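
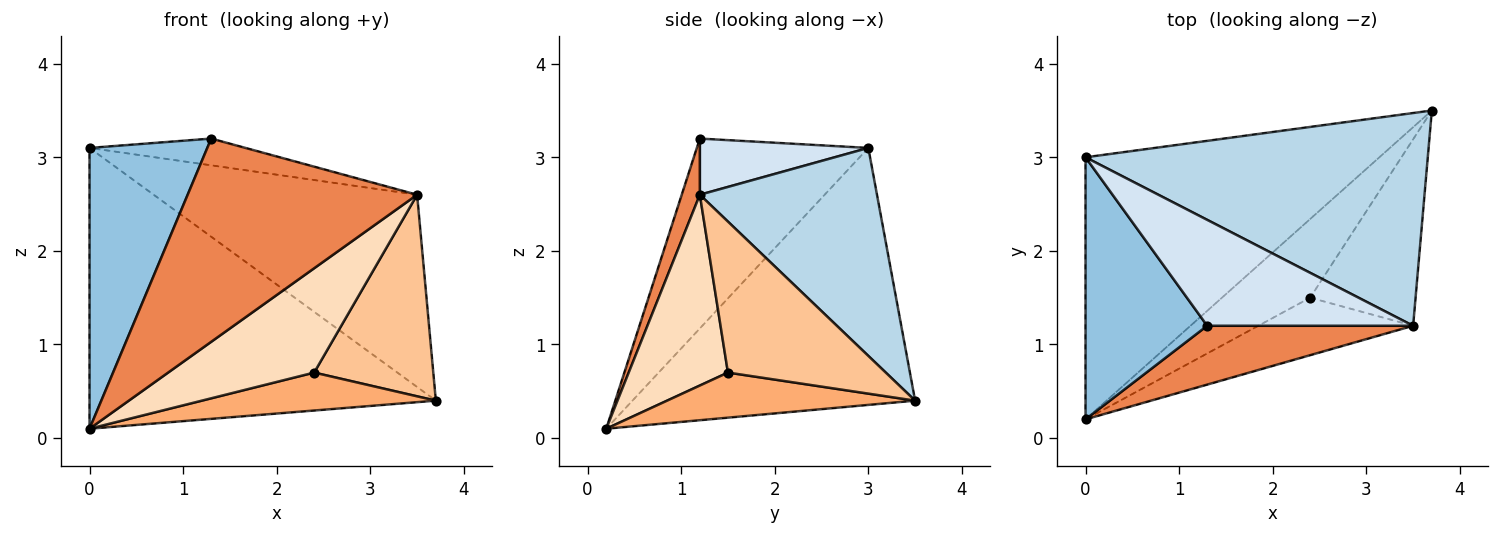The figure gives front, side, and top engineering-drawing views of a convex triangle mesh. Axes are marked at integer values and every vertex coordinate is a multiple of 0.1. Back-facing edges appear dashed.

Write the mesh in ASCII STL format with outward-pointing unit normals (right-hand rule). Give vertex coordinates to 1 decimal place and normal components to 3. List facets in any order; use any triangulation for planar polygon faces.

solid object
 facet normal -0.512 0.628 -0.586
  outer loop
   vertex 0.0 0.2 0.1
   vertex 0.0 3.0 3.1
   vertex 3.7 3.5 0.4
  endloop
 endfacet
 facet normal -0.729 -0.500 0.467
  outer loop
   vertex 1.3 1.2 3.2
   vertex 0.0 3.0 3.1
   vertex 0.0 0.2 0.1
  endloop
 endfacet
 facet normal 0.411 0.611 0.676
  outer loop
   vertex 3.5 1.2 2.6
   vertex 3.7 3.5 0.4
   vertex 0.0 3.0 3.1
  endloop
 endfacet
 facet normal 0.256 0.237 0.937
  outer loop
   vertex 3.5 1.2 2.6
   vertex 0.0 3.0 3.1
   vertex 1.3 1.2 3.2
  endloop
 endfacet
 facet normal 0.076 -0.958 0.277
  outer loop
   vertex 3.5 1.2 2.6
   vertex 1.3 1.2 3.2
   vertex 0.0 0.2 0.1
  endloop
 endfacet
 facet normal 0.418 -0.395 -0.818
  outer loop
   vertex 2.4 1.5 0.7
   vertex 0.0 0.2 0.1
   vertex 3.7 3.5 0.4
  endloop
 endfacet
 facet normal 0.697 -0.526 -0.487
  outer loop
   vertex 2.4 1.5 0.7
   vertex 3.7 3.5 0.4
   vertex 3.5 1.2 2.6
  endloop
 endfacet
 facet normal 0.511 -0.753 -0.415
  outer loop
   vertex 2.4 1.5 0.7
   vertex 3.5 1.2 2.6
   vertex 0.0 0.2 0.1
  endloop
 endfacet
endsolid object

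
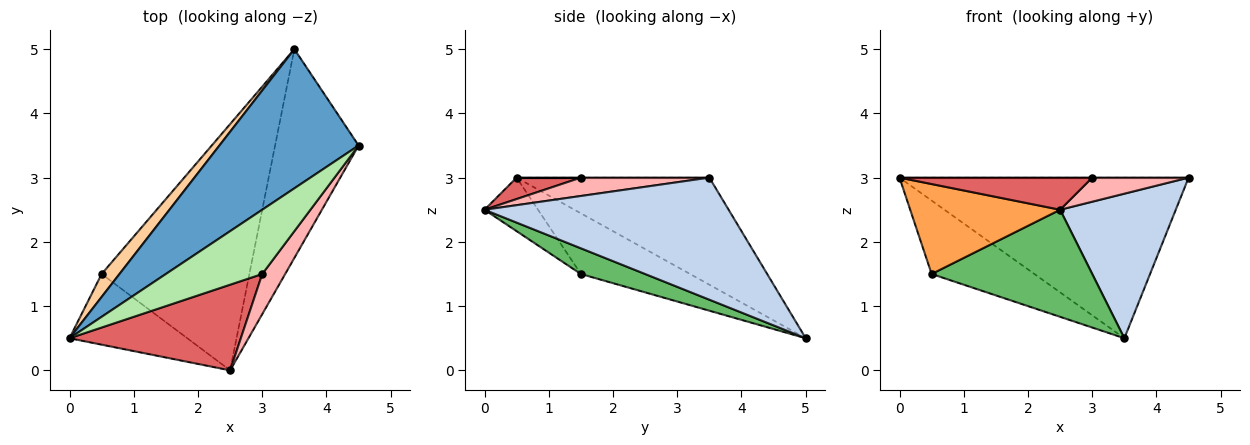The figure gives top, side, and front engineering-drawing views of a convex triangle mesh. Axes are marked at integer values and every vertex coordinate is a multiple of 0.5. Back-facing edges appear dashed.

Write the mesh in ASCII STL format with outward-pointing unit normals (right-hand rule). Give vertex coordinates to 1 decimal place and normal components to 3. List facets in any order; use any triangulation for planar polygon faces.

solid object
 facet normal -0.450 0.675 0.585
  outer loop
   vertex 3.5 5.0 0.5
   vertex 0.0 0.5 3.0
   vertex 4.5 3.5 3.0
  endloop
 endfacet
 facet normal 0.769 -0.364 -0.526
  outer loop
   vertex 3.5 5.0 0.5
   vertex 4.5 3.5 3.0
   vertex 2.5 0.0 2.5
  endloop
 endfacet
 facet normal -0.270 -0.757 -0.595
  outer loop
   vertex 0.5 1.5 1.5
   vertex 2.5 0.0 2.5
   vertex 0.0 0.5 3.0
  endloop
 endfacet
 facet normal -0.712 0.670 0.209
  outer loop
   vertex 0.5 1.5 1.5
   vertex 0.0 0.5 3.0
   vertex 3.5 5.0 0.5
  endloop
 endfacet
 facet normal 0.157 -0.394 -0.906
  outer loop
   vertex 0.5 1.5 1.5
   vertex 3.5 5.0 0.5
   vertex 2.5 0.0 2.5
  endloop
 endfacet
 facet normal 0.000 0.000 1.000
  outer loop
   vertex 3.0 1.5 3.0
   vertex 4.5 3.5 3.0
   vertex 0.0 0.5 3.0
  endloop
 endfacet
 facet normal 0.116 -0.349 0.930
  outer loop
   vertex 3.0 1.5 3.0
   vertex 0.0 0.5 3.0
   vertex 2.5 0.0 2.5
  endloop
 endfacet
 facet normal 0.566 -0.424 0.707
  outer loop
   vertex 3.0 1.5 3.0
   vertex 2.5 0.0 2.5
   vertex 4.5 3.5 3.0
  endloop
 endfacet
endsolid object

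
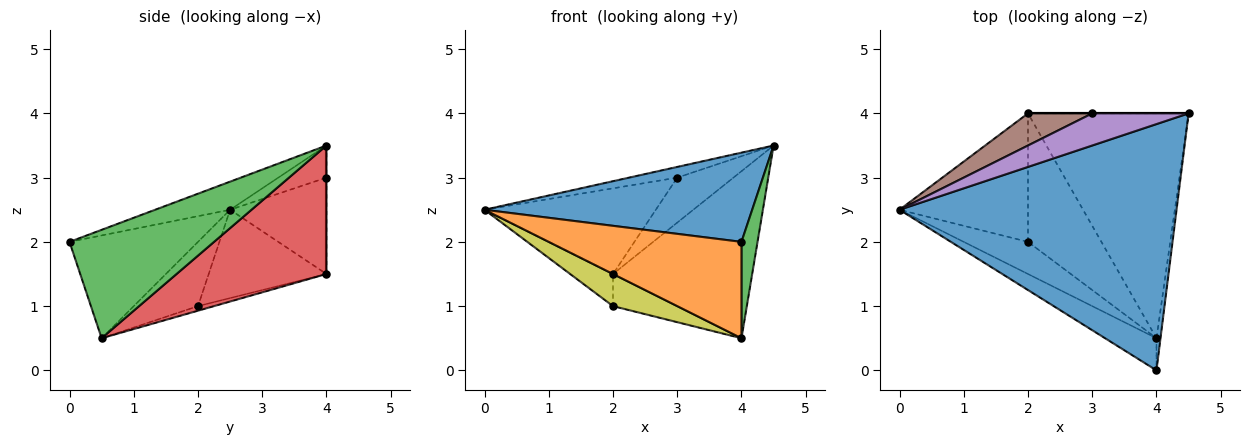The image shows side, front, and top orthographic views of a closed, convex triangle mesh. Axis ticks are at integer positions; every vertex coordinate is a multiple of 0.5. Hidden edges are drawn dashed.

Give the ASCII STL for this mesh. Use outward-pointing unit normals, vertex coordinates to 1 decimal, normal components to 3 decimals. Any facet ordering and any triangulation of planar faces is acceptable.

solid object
 facet normal -0.095 -0.339 0.936
  outer loop
   vertex 4.0 0.0 2.0
   vertex 4.5 4.0 3.5
   vertex 0.0 2.5 2.5
  endloop
 endfacet
 facet normal -0.535 -0.802 -0.267
  outer loop
   vertex 4.0 0.5 0.5
   vertex 4.0 0.0 2.0
   vertex 0.0 2.5 2.5
  endloop
 endfacet
 facet normal 0.993 -0.110 -0.037
  outer loop
   vertex 4.0 0.5 0.5
   vertex 4.5 4.0 3.5
   vertex 4.0 0.0 2.0
  endloop
 endfacet
 facet normal 0.540 0.502 -0.675
  outer loop
   vertex 4.0 0.5 0.5
   vertex 2.0 4.0 1.5
   vertex 4.5 4.0 3.5
  endloop
 endfacet
 facet normal -0.302 0.302 0.905
  outer loop
   vertex 3.0 4.0 3.0
   vertex 0.0 2.5 2.5
   vertex 4.5 4.0 3.5
  endloop
 endfacet
 facet normal -0.466 0.828 0.311
  outer loop
   vertex 3.0 4.0 3.0
   vertex 2.0 4.0 1.5
   vertex 0.0 2.5 2.5
  endloop
 endfacet
 facet normal 0.000 1.000 0.000
  outer loop
   vertex 3.0 4.0 3.0
   vertex 4.5 4.0 3.5
   vertex 2.0 4.0 1.5
  endloop
 endfacet
 facet normal -0.555 0.202 -0.807
  outer loop
   vertex 2.0 2.0 1.0
   vertex 0.0 2.5 2.5
   vertex 2.0 4.0 1.5
  endloop
 endfacet
 facet normal -0.577 -0.577 -0.577
  outer loop
   vertex 2.0 2.0 1.0
   vertex 4.0 0.5 0.5
   vertex 0.0 2.5 2.5
  endloop
 endfacet
 facet normal -0.061 0.242 -0.968
  outer loop
   vertex 2.0 2.0 1.0
   vertex 2.0 4.0 1.5
   vertex 4.0 0.5 0.5
  endloop
 endfacet
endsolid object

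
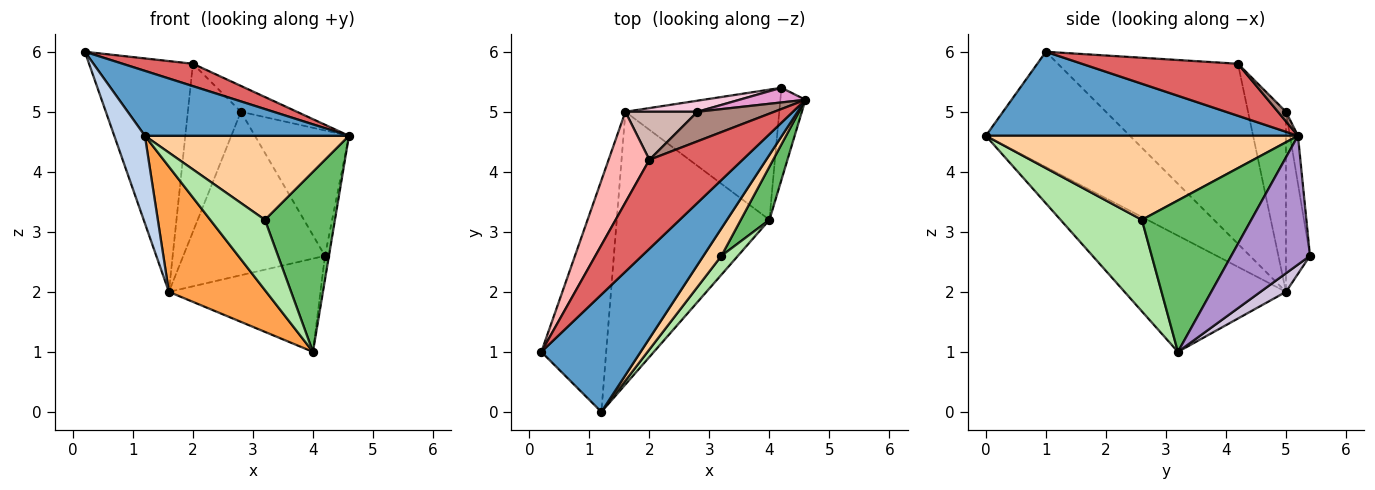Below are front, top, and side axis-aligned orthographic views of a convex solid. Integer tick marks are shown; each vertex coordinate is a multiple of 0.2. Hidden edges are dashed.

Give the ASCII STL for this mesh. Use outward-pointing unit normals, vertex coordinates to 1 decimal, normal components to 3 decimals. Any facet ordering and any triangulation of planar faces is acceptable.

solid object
 facet normal 0.595 -0.389 0.703
  outer loop
   vertex 1.2 0.0 4.6
   vertex 4.6 5.2 4.6
   vertex 0.2 1.0 6.0
  endloop
 endfacet
 facet normal -0.857 -0.182 -0.482
  outer loop
   vertex 1.6 5.0 2.0
   vertex 1.2 0.0 4.6
   vertex 0.2 1.0 6.0
  endloop
 endfacet
 facet normal -0.569 -0.343 -0.747
  outer loop
   vertex 1.6 5.0 2.0
   vertex 4.0 3.2 1.0
   vertex 1.2 0.0 4.6
  endloop
 endfacet
 facet normal 0.824 -0.539 0.177
  outer loop
   vertex 3.2 2.6 3.2
   vertex 4.6 5.2 4.6
   vertex 1.2 0.0 4.6
  endloop
 endfacet
 facet normal 0.832 -0.532 0.157
  outer loop
   vertex 3.2 2.6 3.2
   vertex 4.0 3.2 1.0
   vertex 4.6 5.2 4.6
  endloop
 endfacet
 facet normal 0.821 -0.552 0.148
  outer loop
   vertex 3.2 2.6 3.2
   vertex 1.2 0.0 4.6
   vertex 4.0 3.2 1.0
  endloop
 endfacet
 facet normal 0.476 -0.215 0.853
  outer loop
   vertex 2.0 4.2 5.8
   vertex 0.2 1.0 6.0
   vertex 4.6 5.2 4.6
  endloop
 endfacet
 facet normal -0.850 0.490 0.193
  outer loop
   vertex 2.0 4.2 5.8
   vertex 1.6 5.0 2.0
   vertex 0.2 1.0 6.0
  endloop
 endfacet
 facet normal 0.980 0.050 -0.191
  outer loop
   vertex 4.2 5.4 2.6
   vertex 4.6 5.2 4.6
   vertex 4.0 3.2 1.0
  endloop
 endfacet
 facet normal 0.098 0.580 -0.809
  outer loop
   vertex 4.2 5.4 2.6
   vertex 4.0 3.2 1.0
   vertex 1.6 5.0 2.0
  endloop
 endfacet
 facet normal 0.094 0.656 0.749
  outer loop
   vertex 2.8 5.0 5.0
   vertex 2.0 4.2 5.8
   vertex 4.6 5.2 4.6
  endloop
 endfacet
 facet normal -0.566 0.793 0.226
  outer loop
   vertex 2.8 5.0 5.0
   vertex 1.6 5.0 2.0
   vertex 2.0 4.2 5.8
  endloop
 endfacet
 facet normal -0.084 0.990 0.116
  outer loop
   vertex 2.8 5.0 5.0
   vertex 4.6 5.2 4.6
   vertex 4.2 5.4 2.6
  endloop
 endfacet
 facet normal -0.167 0.984 0.067
  outer loop
   vertex 2.8 5.0 5.0
   vertex 4.2 5.4 2.6
   vertex 1.6 5.0 2.0
  endloop
 endfacet
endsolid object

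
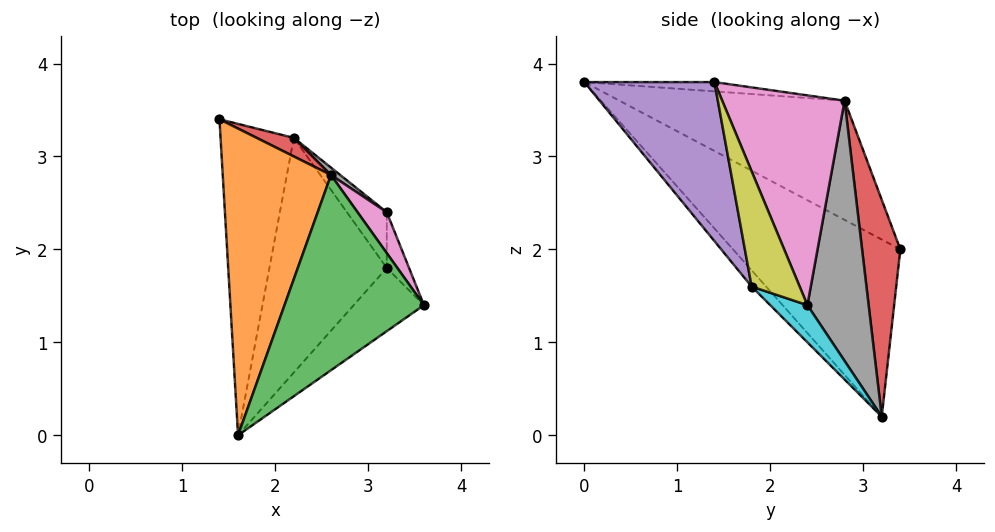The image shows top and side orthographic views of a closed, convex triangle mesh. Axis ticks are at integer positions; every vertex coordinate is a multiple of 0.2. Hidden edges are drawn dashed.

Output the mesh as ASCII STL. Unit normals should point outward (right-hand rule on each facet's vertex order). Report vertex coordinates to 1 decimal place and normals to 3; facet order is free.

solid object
 facet normal -0.895 -0.249 -0.370
  outer loop
   vertex 2.2 3.2 0.2
   vertex 1.6 0.0 3.8
   vertex 1.4 3.4 2.0
  endloop
 endfacet
 facet normal -0.707 0.298 0.642
  outer loop
   vertex 2.6 2.8 3.6
   vertex 1.4 3.4 2.0
   vertex 1.6 0.0 3.8
  endloop
 endfacet
 facet normal -0.066 0.095 0.993
  outer loop
   vertex 2.6 2.8 3.6
   vertex 1.6 0.0 3.8
   vertex 3.6 1.4 3.8
  endloop
 endfacet
 facet normal 0.376 0.924 0.064
  outer loop
   vertex 2.6 2.8 3.6
   vertex 2.2 3.2 0.2
   vertex 1.4 3.4 2.0
  endloop
 endfacet
 facet normal 0.556 -0.794 -0.245
  outer loop
   vertex 3.2 1.8 1.6
   vertex 3.6 1.4 3.8
   vertex 1.6 0.0 3.8
  endloop
 endfacet
 facet normal -0.093 -0.736 -0.670
  outer loop
   vertex 3.2 1.8 1.6
   vertex 1.6 0.0 3.8
   vertex 2.2 3.2 0.2
  endloop
 endfacet
 facet normal 0.801 0.588 0.112
  outer loop
   vertex 3.2 2.4 1.4
   vertex 2.6 2.8 3.6
   vertex 3.6 1.4 3.8
  endloop
 endfacet
 facet normal 0.609 0.793 0.022
  outer loop
   vertex 3.2 2.4 1.4
   vertex 2.2 3.2 0.2
   vertex 2.6 2.8 3.6
  endloop
 endfacet
 facet normal 0.980 -0.063 -0.190
  outer loop
   vertex 3.2 2.4 1.4
   vertex 3.6 1.4 3.8
   vertex 3.2 1.8 1.6
  endloop
 endfacet
 facet normal 0.663 -0.237 -0.710
  outer loop
   vertex 3.2 2.4 1.4
   vertex 3.2 1.8 1.6
   vertex 2.2 3.2 0.2
  endloop
 endfacet
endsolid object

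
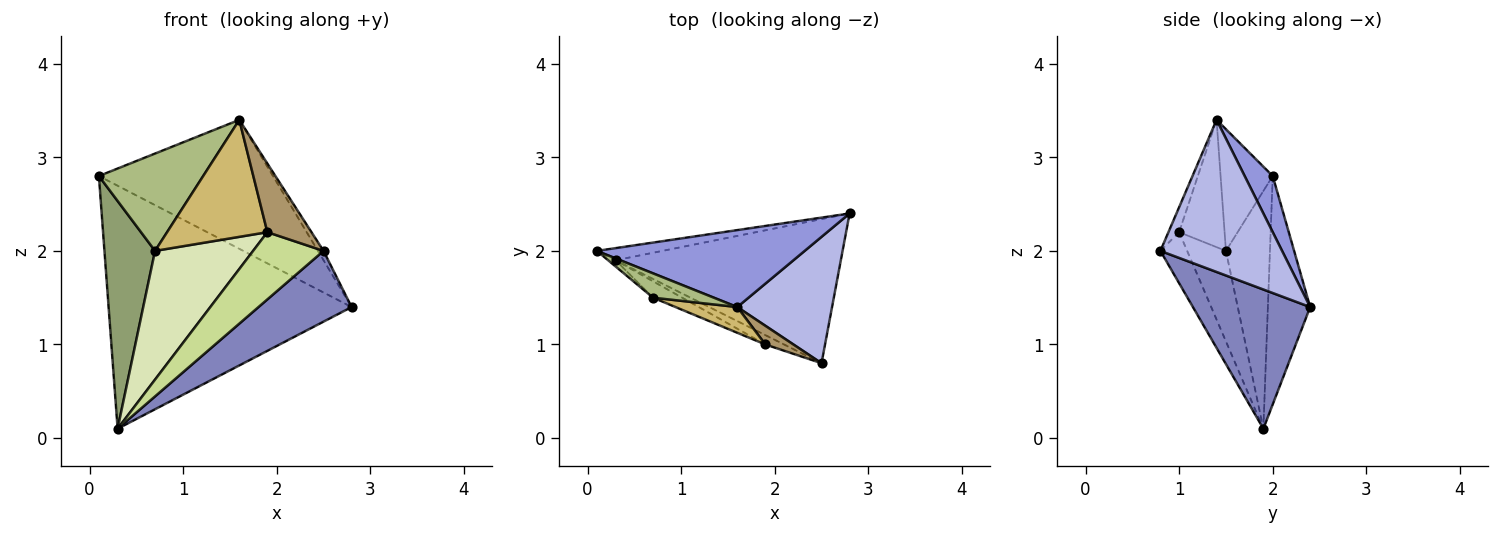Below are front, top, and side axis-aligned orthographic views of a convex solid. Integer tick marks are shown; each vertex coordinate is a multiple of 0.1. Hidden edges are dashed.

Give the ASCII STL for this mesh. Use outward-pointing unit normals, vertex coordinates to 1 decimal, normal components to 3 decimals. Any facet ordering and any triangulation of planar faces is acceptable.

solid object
 facet normal -0.171 0.984 -0.049
  outer loop
   vertex 0.3 1.9 0.1
   vertex 0.1 2.0 2.8
   vertex 2.8 2.4 1.4
  endloop
 endfacet
 facet normal 0.485 -0.385 -0.785
  outer loop
   vertex 0.3 1.9 0.1
   vertex 2.8 2.4 1.4
   vertex 2.5 0.8 2.0
  endloop
 endfacet
 facet normal 0.137 0.851 0.508
  outer loop
   vertex 1.6 1.4 3.4
   vertex 2.8 2.4 1.4
   vertex 0.1 2.0 2.8
  endloop
 endfacet
 facet normal 0.848 0.039 0.528
  outer loop
   vertex 1.6 1.4 3.4
   vertex 2.5 0.8 2.0
   vertex 2.8 2.4 1.4
  endloop
 endfacet
 facet normal -0.656 -0.754 -0.021
  outer loop
   vertex 0.7 1.5 2.0
   vertex 0.1 2.0 2.8
   vertex 0.3 1.9 0.1
  endloop
 endfacet
 facet normal -0.436 -0.873 0.218
  outer loop
   vertex 0.7 1.5 2.0
   vertex 1.6 1.4 3.4
   vertex 0.1 2.0 2.8
  endloop
 endfacet
 facet normal -0.352 -0.927 -0.129
  outer loop
   vertex 1.9 1.0 2.2
   vertex 0.3 1.9 0.1
   vertex 2.5 0.8 2.0
  endloop
 endfacet
 facet normal -0.365 -0.923 -0.118
  outer loop
   vertex 1.9 1.0 2.2
   vertex 0.7 1.5 2.0
   vertex 0.3 1.9 0.1
  endloop
 endfacet
 facet normal -0.228 -0.939 0.256
  outer loop
   vertex 1.9 1.0 2.2
   vertex 2.5 0.8 2.0
   vertex 1.6 1.4 3.4
  endloop
 endfacet
 facet normal -0.405 -0.893 0.196
  outer loop
   vertex 1.9 1.0 2.2
   vertex 1.6 1.4 3.4
   vertex 0.7 1.5 2.0
  endloop
 endfacet
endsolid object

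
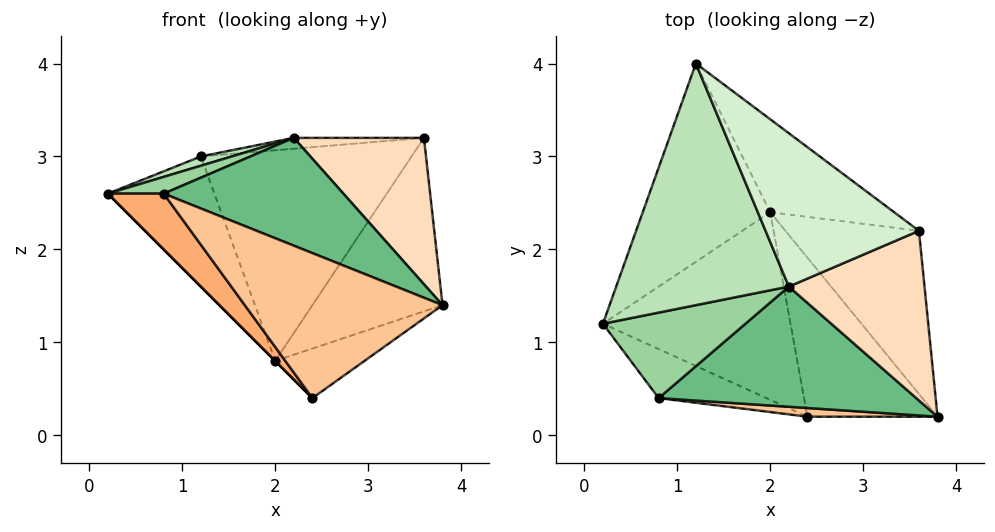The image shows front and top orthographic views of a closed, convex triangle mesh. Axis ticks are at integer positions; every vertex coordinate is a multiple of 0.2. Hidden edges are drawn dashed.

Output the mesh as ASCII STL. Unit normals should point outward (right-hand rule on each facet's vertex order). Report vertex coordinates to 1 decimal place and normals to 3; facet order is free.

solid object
 facet normal -0.769 0.351 -0.535
  outer loop
   vertex 2.0 2.4 0.8
   vertex 0.2 1.2 2.6
   vertex 1.2 4.0 3.0
  endloop
 endfacet
 facet normal -0.707 0.000 -0.707
  outer loop
   vertex 2.0 2.4 0.8
   vertex 2.4 0.2 0.4
   vertex 0.2 1.2 2.6
  endloop
 endfacet
 facet normal 0.563 0.246 -0.789
  outer loop
   vertex 2.0 2.4 0.8
   vertex 3.8 0.2 1.4
   vertex 2.4 0.2 0.4
  endloop
 endfacet
 facet normal 0.746 0.485 -0.457
  outer loop
   vertex 2.0 2.4 0.8
   vertex 3.6 2.2 3.2
   vertex 3.8 0.2 1.4
  endloop
 endfacet
 facet normal 0.584 0.743 -0.328
  outer loop
   vertex 2.0 2.4 0.8
   vertex 1.2 4.0 3.0
   vertex 3.6 2.2 3.2
  endloop
 endfacet
 facet normal -0.708 -0.531 -0.466
  outer loop
   vertex 0.8 0.4 2.6
   vertex 0.2 1.2 2.6
   vertex 2.4 0.2 0.4
  endloop
 endfacet
 facet normal -0.043 -0.997 0.060
  outer loop
   vertex 0.8 0.4 2.6
   vertex 2.4 0.2 0.4
   vertex 3.8 0.2 1.4
  endloop
 endfacet
 facet normal 0.270 -0.629 0.729
  outer loop
   vertex 2.2 1.6 3.2
   vertex 3.8 0.2 1.4
   vertex 3.6 2.2 3.2
  endloop
 endfacet
 facet normal 0.246 -0.647 0.722
  outer loop
   vertex 2.2 1.6 3.2
   vertex 0.8 0.4 2.6
   vertex 3.8 0.2 1.4
  endloop
 endfacet
 facet normal -0.248 -0.186 0.951
  outer loop
   vertex 2.2 1.6 3.2
   vertex 0.2 1.2 2.6
   vertex 0.8 0.4 2.6
  endloop
 endfacet
 facet normal -0.280 -0.037 0.959
  outer loop
   vertex 2.2 1.6 3.2
   vertex 1.2 4.0 3.0
   vertex 0.2 1.2 2.6
  endloop
 endfacet
 facet normal -0.030 0.070 0.997
  outer loop
   vertex 2.2 1.6 3.2
   vertex 3.6 2.2 3.2
   vertex 1.2 4.0 3.0
  endloop
 endfacet
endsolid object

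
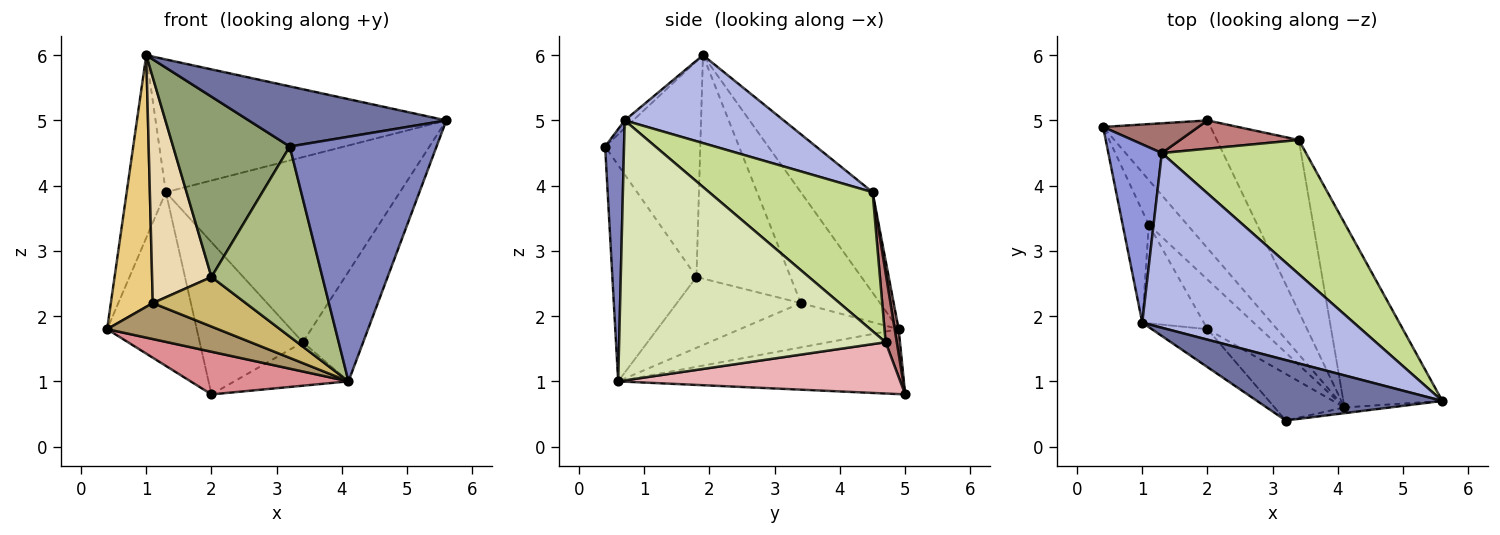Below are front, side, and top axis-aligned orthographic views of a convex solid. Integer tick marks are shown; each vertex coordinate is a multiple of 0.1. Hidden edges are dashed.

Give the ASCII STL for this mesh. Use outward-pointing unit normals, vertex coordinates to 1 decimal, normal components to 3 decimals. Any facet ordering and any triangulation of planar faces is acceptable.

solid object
 facet normal -0.030 -0.705 0.708
  outer loop
   vertex 3.2 0.4 4.6
   vertex 5.6 0.7 5.0
   vertex 1.0 1.9 6.0
  endloop
 endfacet
 facet normal 0.128 -0.992 -0.023
  outer loop
   vertex 4.1 0.6 1.0
   vertex 5.6 0.7 5.0
   vertex 3.2 0.4 4.6
  endloop
 endfacet
 facet normal -0.795 0.434 0.423
  outer loop
   vertex 1.3 4.5 3.9
   vertex 0.4 4.9 1.8
   vertex 1.0 1.9 6.0
  endloop
 endfacet
 facet normal 0.314 0.574 0.756
  outer loop
   vertex 1.3 4.5 3.9
   vertex 1.0 1.9 6.0
   vertex 5.6 0.7 5.0
  endloop
 endfacet
 facet normal -0.624 -0.765 -0.161
  outer loop
   vertex 2.0 1.8 2.6
   vertex 3.2 0.4 4.6
   vertex 1.0 1.9 6.0
  endloop
 endfacet
 facet normal -0.593 -0.782 -0.192
  outer loop
   vertex 2.0 1.8 2.6
   vertex 4.1 0.6 1.0
   vertex 3.2 0.4 4.6
  endloop
 endfacet
 facet normal 0.492 0.705 0.511
  outer loop
   vertex 3.4 4.7 1.6
   vertex 1.3 4.5 3.9
   vertex 5.6 0.7 5.0
  endloop
 endfacet
 facet normal 0.914 0.207 -0.348
  outer loop
   vertex 3.4 4.7 1.6
   vertex 5.6 0.7 5.0
   vertex 4.1 0.6 1.0
  endloop
 endfacet
 facet normal -0.667 -0.466 -0.581
  outer loop
   vertex 1.1 3.4 2.2
   vertex 0.4 4.9 1.8
   vertex 4.1 0.6 1.0
  endloop
 endfacet
 facet normal -0.686 -0.514 -0.514
  outer loop
   vertex 1.1 3.4 2.2
   vertex 4.1 0.6 1.0
   vertex 2.0 1.8 2.6
  endloop
 endfacet
 facet normal -0.865 -0.458 -0.204
  outer loop
   vertex 1.1 3.4 2.2
   vertex 1.0 1.9 6.0
   vertex 0.4 4.9 1.8
  endloop
 endfacet
 facet normal -0.824 -0.520 -0.227
  outer loop
   vertex 1.1 3.4 2.2
   vertex 2.0 1.8 2.6
   vertex 1.0 1.9 6.0
  endloop
 endfacet
 facet normal 0.044 0.985 0.169
  outer loop
   vertex 2.0 5.0 0.8
   vertex 0.4 4.9 1.8
   vertex 1.3 4.5 3.9
  endloop
 endfacet
 facet normal 0.106 0.978 0.182
  outer loop
   vertex 2.0 5.0 0.8
   vertex 1.3 4.5 3.9
   vertex 3.4 4.7 1.6
  endloop
 endfacet
 facet normal -0.497 -0.275 -0.823
  outer loop
   vertex 2.0 5.0 0.8
   vertex 4.1 0.6 1.0
   vertex 0.4 4.9 1.8
  endloop
 endfacet
 facet normal 0.519 0.210 -0.829
  outer loop
   vertex 2.0 5.0 0.8
   vertex 3.4 4.7 1.6
   vertex 4.1 0.6 1.0
  endloop
 endfacet
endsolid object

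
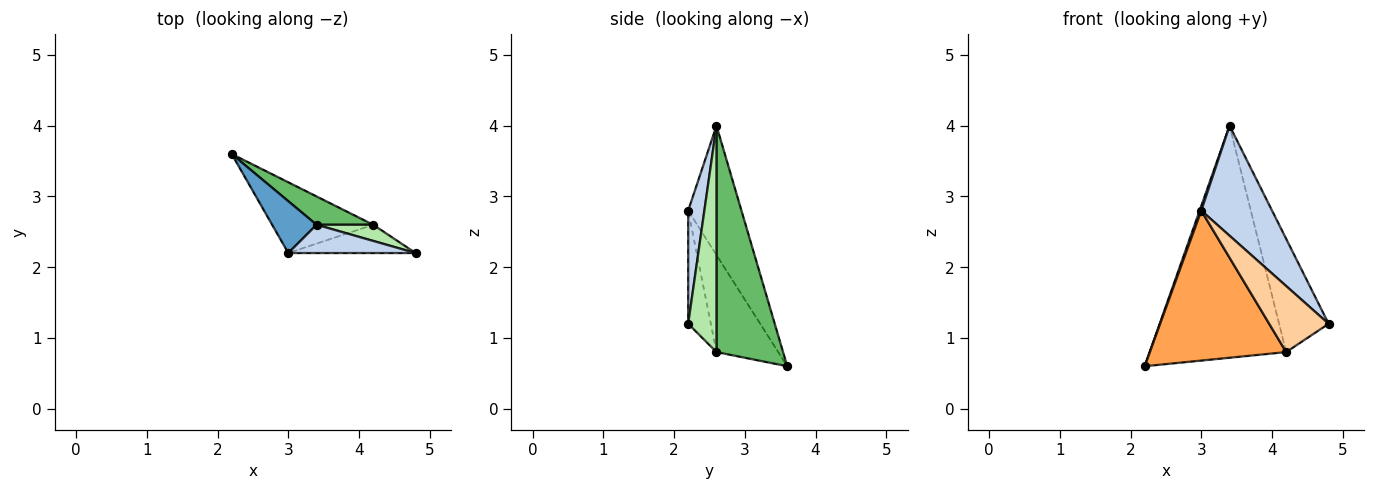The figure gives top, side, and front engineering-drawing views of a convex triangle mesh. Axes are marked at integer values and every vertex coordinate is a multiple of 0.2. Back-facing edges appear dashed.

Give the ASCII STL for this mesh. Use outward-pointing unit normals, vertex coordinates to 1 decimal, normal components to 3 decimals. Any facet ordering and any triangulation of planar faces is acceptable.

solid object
 facet normal -0.945 -0.030 0.325
  outer loop
   vertex 3.4 2.6 4.0
   vertex 2.2 3.6 0.6
   vertex 3.0 2.2 2.8
  endloop
 endfacet
 facet normal 0.216 -0.946 0.243
  outer loop
   vertex 3.4 2.6 4.0
   vertex 3.0 2.2 2.8
   vertex 4.8 2.2 1.2
  endloop
 endfacet
 facet normal -0.379 -0.837 -0.395
  outer loop
   vertex 4.2 2.6 0.8
   vertex 3.0 2.2 2.8
   vertex 2.2 3.6 0.6
  endloop
 endfacet
 facet normal -0.330 -0.868 -0.372
  outer loop
   vertex 4.2 2.6 0.8
   vertex 4.8 2.2 1.2
   vertex 3.0 2.2 2.8
  endloop
 endfacet
 facet normal 0.436 0.893 0.109
  outer loop
   vertex 4.2 2.6 0.8
   vertex 2.2 3.6 0.6
   vertex 3.4 2.6 4.0
  endloop
 endfacet
 facet normal 0.492 0.862 0.123
  outer loop
   vertex 4.2 2.6 0.8
   vertex 3.4 2.6 4.0
   vertex 4.8 2.2 1.2
  endloop
 endfacet
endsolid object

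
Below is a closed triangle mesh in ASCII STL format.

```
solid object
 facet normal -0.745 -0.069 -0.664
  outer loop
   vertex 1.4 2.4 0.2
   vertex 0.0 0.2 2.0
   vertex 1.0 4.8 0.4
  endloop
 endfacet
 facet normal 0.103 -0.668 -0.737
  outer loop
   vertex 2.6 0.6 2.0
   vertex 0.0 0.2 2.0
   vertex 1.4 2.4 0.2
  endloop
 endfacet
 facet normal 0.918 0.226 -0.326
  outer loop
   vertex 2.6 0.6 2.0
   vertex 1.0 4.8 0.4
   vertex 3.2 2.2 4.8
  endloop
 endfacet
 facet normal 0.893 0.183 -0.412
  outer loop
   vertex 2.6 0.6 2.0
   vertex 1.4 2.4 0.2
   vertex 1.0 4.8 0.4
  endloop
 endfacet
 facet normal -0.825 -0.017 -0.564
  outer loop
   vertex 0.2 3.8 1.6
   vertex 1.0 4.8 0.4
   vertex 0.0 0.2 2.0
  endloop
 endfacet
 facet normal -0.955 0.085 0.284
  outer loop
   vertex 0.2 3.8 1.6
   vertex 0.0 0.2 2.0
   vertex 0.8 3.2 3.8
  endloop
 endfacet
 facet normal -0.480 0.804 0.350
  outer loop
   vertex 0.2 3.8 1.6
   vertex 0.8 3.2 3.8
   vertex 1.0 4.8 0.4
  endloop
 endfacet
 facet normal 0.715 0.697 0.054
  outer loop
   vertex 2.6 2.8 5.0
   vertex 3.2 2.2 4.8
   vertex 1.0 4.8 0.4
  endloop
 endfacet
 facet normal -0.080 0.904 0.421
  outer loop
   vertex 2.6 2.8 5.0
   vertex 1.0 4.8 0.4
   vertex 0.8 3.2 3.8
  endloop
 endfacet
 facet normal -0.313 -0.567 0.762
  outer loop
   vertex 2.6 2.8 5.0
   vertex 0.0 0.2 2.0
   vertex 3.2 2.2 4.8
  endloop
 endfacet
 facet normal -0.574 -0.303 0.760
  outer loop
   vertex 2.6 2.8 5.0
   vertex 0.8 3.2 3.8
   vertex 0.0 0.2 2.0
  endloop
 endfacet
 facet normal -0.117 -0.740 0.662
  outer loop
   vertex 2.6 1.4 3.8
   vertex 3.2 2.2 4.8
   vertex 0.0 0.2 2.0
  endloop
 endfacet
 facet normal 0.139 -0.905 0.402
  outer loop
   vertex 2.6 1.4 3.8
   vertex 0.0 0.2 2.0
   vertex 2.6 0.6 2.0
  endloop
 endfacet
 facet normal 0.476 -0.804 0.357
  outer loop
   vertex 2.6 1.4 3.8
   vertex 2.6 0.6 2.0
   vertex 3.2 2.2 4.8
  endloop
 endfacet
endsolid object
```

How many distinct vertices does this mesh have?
9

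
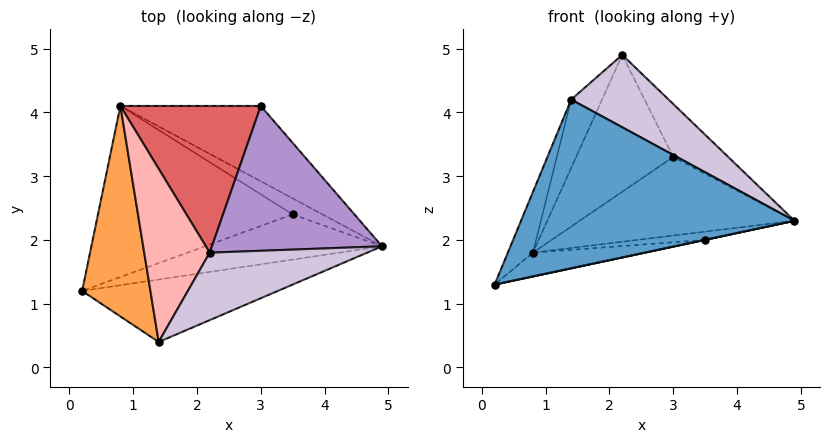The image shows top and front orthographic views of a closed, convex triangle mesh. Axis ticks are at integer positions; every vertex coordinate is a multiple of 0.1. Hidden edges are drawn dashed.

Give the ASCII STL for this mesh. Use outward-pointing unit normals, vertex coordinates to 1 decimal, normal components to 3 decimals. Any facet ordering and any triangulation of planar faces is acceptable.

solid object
 facet normal 0.209 -0.917 -0.339
  outer loop
   vertex 1.4 0.4 4.2
   vertex 0.2 1.2 1.3
   vertex 4.9 1.9 2.3
  endloop
 endfacet
 facet normal 0.427 0.653 -0.626
  outer loop
   vertex 0.8 4.1 1.8
   vertex 3.0 4.1 3.3
   vertex 4.9 1.9 2.3
  endloop
 endfacet
 facet normal -0.906 0.117 0.407
  outer loop
   vertex 0.8 4.1 1.8
   vertex 0.2 1.2 1.3
   vertex 1.4 0.4 4.2
  endloop
 endfacet
 facet normal 0.209 -0.003 -0.978
  outer loop
   vertex 3.5 2.4 2.0
   vertex 4.9 1.9 2.3
   vertex 0.2 1.2 1.3
  endloop
 endfacet
 facet normal 0.158 0.136 -0.978
  outer loop
   vertex 3.5 2.4 2.0
   vertex 0.2 1.2 1.3
   vertex 0.8 4.1 1.8
  endloop
 endfacet
 facet normal 0.334 0.431 -0.838
  outer loop
   vertex 3.5 2.4 2.0
   vertex 0.8 4.1 1.8
   vertex 4.9 1.9 2.3
  endloop
 endfacet
 facet normal -0.446 0.610 0.654
  outer loop
   vertex 2.2 1.8 4.9
   vertex 3.0 4.1 3.3
   vertex 0.8 4.1 1.8
  endloop
 endfacet
 facet normal -0.824 0.208 0.526
  outer loop
   vertex 2.2 1.8 4.9
   vertex 0.8 4.1 1.8
   vertex 1.4 0.4 4.2
  endloop
 endfacet
 facet normal 0.666 0.256 0.701
  outer loop
   vertex 2.2 1.8 4.9
   vertex 4.9 1.9 2.3
   vertex 3.0 4.1 3.3
  endloop
 endfacet
 facet normal 0.564 -0.604 0.563
  outer loop
   vertex 2.2 1.8 4.9
   vertex 1.4 0.4 4.2
   vertex 4.9 1.9 2.3
  endloop
 endfacet
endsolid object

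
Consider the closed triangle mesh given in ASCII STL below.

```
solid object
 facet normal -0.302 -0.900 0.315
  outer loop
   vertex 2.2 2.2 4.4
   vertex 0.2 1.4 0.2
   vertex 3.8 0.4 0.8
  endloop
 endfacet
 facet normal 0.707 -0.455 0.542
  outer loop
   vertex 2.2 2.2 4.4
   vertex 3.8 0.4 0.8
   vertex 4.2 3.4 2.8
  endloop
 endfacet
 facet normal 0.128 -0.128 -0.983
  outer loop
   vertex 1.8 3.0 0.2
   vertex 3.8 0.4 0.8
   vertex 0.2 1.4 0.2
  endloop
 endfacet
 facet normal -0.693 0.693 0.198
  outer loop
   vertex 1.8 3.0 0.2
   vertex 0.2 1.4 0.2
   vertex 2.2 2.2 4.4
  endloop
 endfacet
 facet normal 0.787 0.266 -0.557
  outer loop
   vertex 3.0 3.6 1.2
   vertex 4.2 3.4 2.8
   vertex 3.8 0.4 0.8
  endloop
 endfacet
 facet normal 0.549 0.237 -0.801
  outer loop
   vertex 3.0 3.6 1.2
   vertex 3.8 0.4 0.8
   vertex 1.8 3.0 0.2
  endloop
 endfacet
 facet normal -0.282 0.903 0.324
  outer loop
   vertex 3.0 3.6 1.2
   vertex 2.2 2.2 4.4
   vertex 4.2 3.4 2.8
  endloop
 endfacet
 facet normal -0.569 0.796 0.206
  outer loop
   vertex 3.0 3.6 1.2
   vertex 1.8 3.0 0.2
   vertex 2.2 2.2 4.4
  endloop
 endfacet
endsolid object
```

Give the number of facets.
8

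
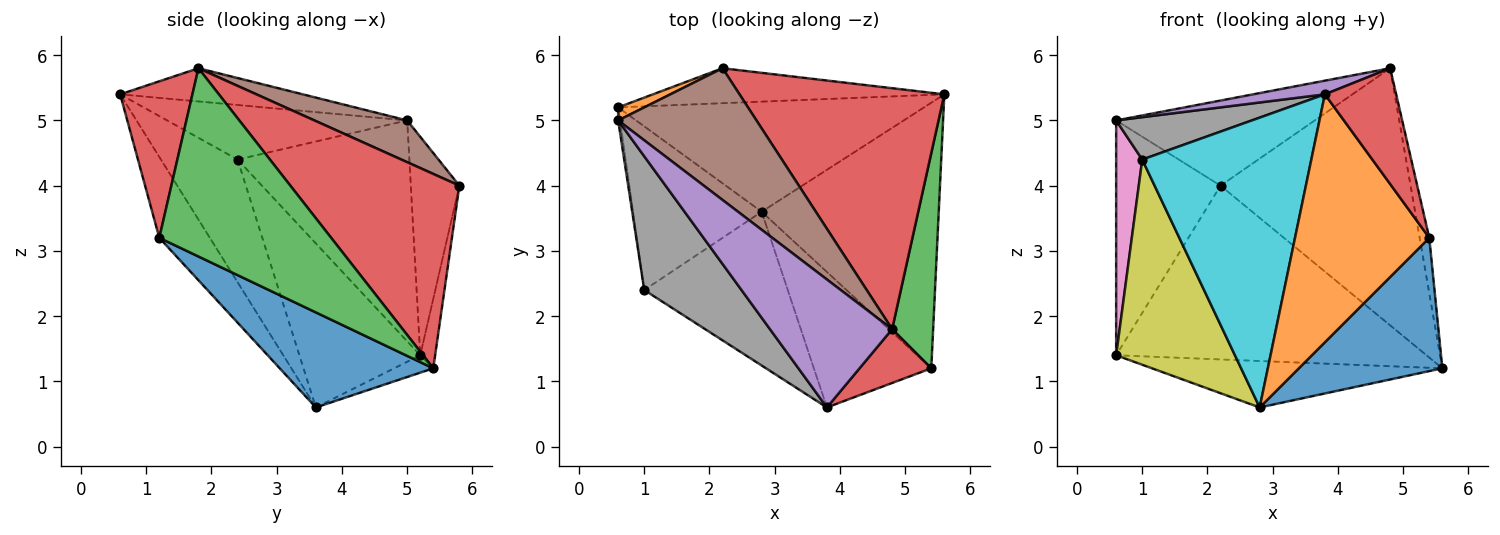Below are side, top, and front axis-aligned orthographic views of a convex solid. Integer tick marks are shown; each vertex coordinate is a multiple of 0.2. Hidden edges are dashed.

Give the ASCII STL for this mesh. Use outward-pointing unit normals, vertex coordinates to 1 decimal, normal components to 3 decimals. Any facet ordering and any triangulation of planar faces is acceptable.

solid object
 facet normal -0.047 0.979 -0.197
  outer loop
   vertex 2.2 5.8 4.0
   vertex 5.6 5.4 1.2
   vertex 0.6 5.2 1.4
  endloop
 endfacet
 facet normal -0.421 0.906 0.050
  outer loop
   vertex 0.6 5.0 5.0
   vertex 2.2 5.8 4.0
   vertex 0.6 5.2 1.4
  endloop
 endfacet
 facet normal -0.052 0.388 -0.920
  outer loop
   vertex 2.8 3.6 0.6
   vertex 0.6 5.2 1.4
   vertex 5.6 5.4 1.2
  endloop
 endfacet
 facet normal 0.544 0.612 0.574
  outer loop
   vertex 4.8 1.8 5.8
   vertex 5.6 5.4 1.2
   vertex 2.2 5.8 4.0
  endloop
 endfacet
 facet normal -0.261 -0.103 0.960
  outer loop
   vertex 4.8 1.8 5.8
   vertex 0.6 5.0 5.0
   vertex 3.8 0.6 5.4
  endloop
 endfacet
 facet normal 0.246 0.526 0.814
  outer loop
   vertex 4.8 1.8 5.8
   vertex 2.2 5.8 4.0
   vertex 0.6 5.0 5.0
  endloop
 endfacet
 facet normal -0.989 -0.150 -0.008
  outer loop
   vertex 1.0 2.4 4.4
   vertex 0.6 5.0 5.0
   vertex 0.6 5.2 1.4
  endloop
 endfacet
 facet normal -0.472 -0.267 0.841
  outer loop
   vertex 1.0 2.4 4.4
   vertex 3.8 0.6 5.4
   vertex 0.6 5.0 5.0
  endloop
 endfacet
 facet normal -0.622 -0.612 -0.488
  outer loop
   vertex 1.0 2.4 4.4
   vertex 0.6 5.2 1.4
   vertex 2.8 3.6 0.6
  endloop
 endfacet
 facet normal -0.372 -0.820 -0.435
  outer loop
   vertex 1.0 2.4 4.4
   vertex 2.8 3.6 0.6
   vertex 3.8 0.6 5.4
  endloop
 endfacet
 facet normal 0.433 -0.404 -0.806
  outer loop
   vertex 5.4 1.2 3.2
   vertex 2.8 3.6 0.6
   vertex 5.6 5.4 1.2
  endloop
 endfacet
 facet normal -0.314 -0.833 -0.455
  outer loop
   vertex 5.4 1.2 3.2
   vertex 3.8 0.6 5.4
   vertex 2.8 3.6 0.6
  endloop
 endfacet
 facet normal 0.976 0.055 0.213
  outer loop
   vertex 5.4 1.2 3.2
   vertex 5.6 5.4 1.2
   vertex 4.8 1.8 5.8
  endloop
 endfacet
 facet normal 0.677 -0.667 0.310
  outer loop
   vertex 5.4 1.2 3.2
   vertex 4.8 1.8 5.8
   vertex 3.8 0.6 5.4
  endloop
 endfacet
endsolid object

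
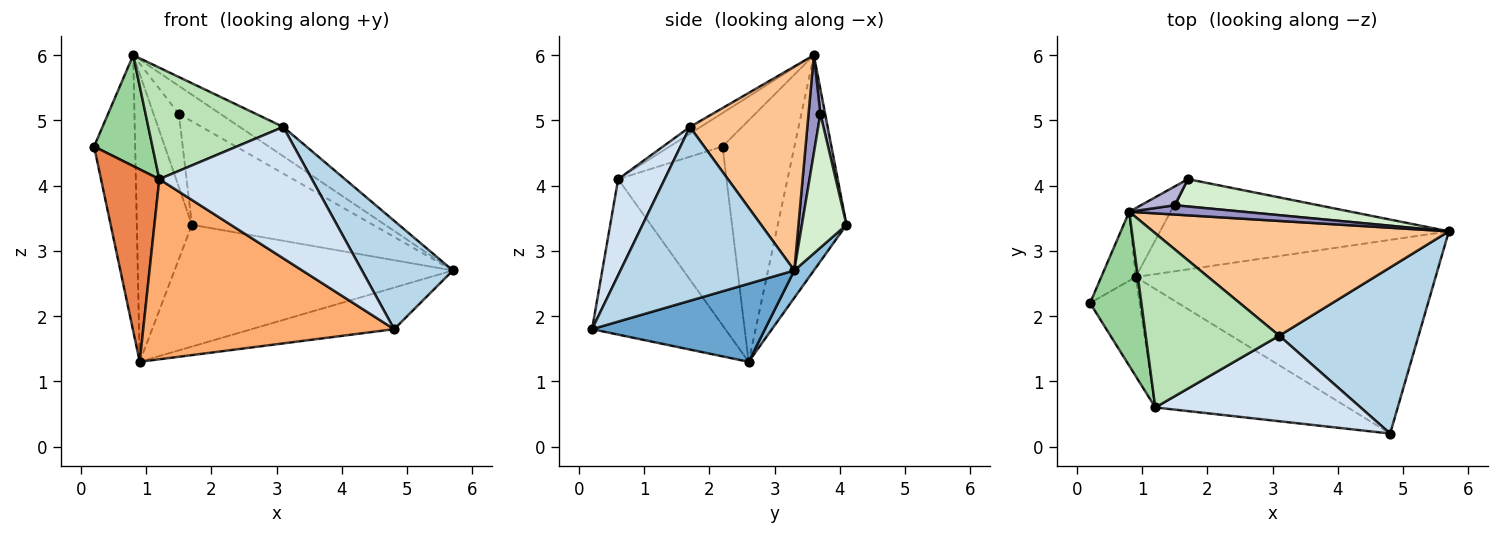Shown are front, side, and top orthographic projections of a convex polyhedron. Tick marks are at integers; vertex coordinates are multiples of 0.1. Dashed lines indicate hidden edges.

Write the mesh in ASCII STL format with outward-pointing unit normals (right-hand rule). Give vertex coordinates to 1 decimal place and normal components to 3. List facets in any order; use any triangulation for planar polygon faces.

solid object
 facet normal 0.247 0.203 -0.947
  outer loop
   vertex 0.9 2.6 1.3
   vertex 5.7 3.3 2.7
   vertex 4.8 0.2 1.8
  endloop
 endfacet
 facet normal 0.056 0.802 -0.594
  outer loop
   vertex 1.7 4.1 3.4
   vertex 5.7 3.3 2.7
   vertex 0.9 2.6 1.3
  endloop
 endfacet
 facet normal 0.722 -0.378 0.579
  outer loop
   vertex 3.1 1.7 4.9
   vertex 4.8 0.2 1.8
   vertex 5.7 3.3 2.7
  endloop
 endfacet
 facet normal 0.248 -0.812 0.529
  outer loop
   vertex 1.2 0.6 4.1
   vertex 4.8 0.2 1.8
   vertex 3.1 1.7 4.9
  endloop
 endfacet
 facet normal -0.855 -0.460 -0.237
  outer loop
   vertex 1.2 0.6 4.1
   vertex 0.2 2.2 4.6
   vertex 0.9 2.6 1.3
  endloop
 endfacet
 facet normal -0.406 -0.764 -0.502
  outer loop
   vertex 1.2 0.6 4.1
   vertex 0.9 2.6 1.3
   vertex 4.8 0.2 1.8
  endloop
 endfacet
 facet normal 0.555 0.206 0.806
  outer loop
   vertex 0.8 3.6 6.0
   vertex 3.1 1.7 4.9
   vertex 5.7 3.3 2.7
  endloop
 endfacet
 facet normal -0.862 0.492 -0.123
  outer loop
   vertex 0.8 3.6 6.0
   vertex 0.9 2.6 1.3
   vertex 0.2 2.2 4.6
  endloop
 endfacet
 facet normal -0.772 0.619 -0.148
  outer loop
   vertex 0.8 3.6 6.0
   vertex 1.7 4.1 3.4
   vertex 0.9 2.6 1.3
  endloop
 endfacet
 facet normal -0.468 -0.517 0.717
  outer loop
   vertex 0.8 3.6 6.0
   vertex 0.2 2.2 4.6
   vertex 1.2 0.6 4.1
  endloop
 endfacet
 facet normal -0.042 -0.539 0.841
  outer loop
   vertex 0.8 3.6 6.0
   vertex 1.2 0.6 4.1
   vertex 3.1 1.7 4.9
  endloop
 endfacet
 facet normal 0.232 0.941 0.249
  outer loop
   vertex 1.5 3.7 5.1
   vertex 5.7 3.3 2.7
   vertex 1.7 4.1 3.4
  endloop
 endfacet
 facet normal 0.262 0.916 0.305
  outer loop
   vertex 1.5 3.7 5.1
   vertex 0.8 3.6 6.0
   vertex 5.7 3.3 2.7
  endloop
 endfacet
 facet normal 0.179 0.953 0.245
  outer loop
   vertex 1.5 3.7 5.1
   vertex 1.7 4.1 3.4
   vertex 0.8 3.6 6.0
  endloop
 endfacet
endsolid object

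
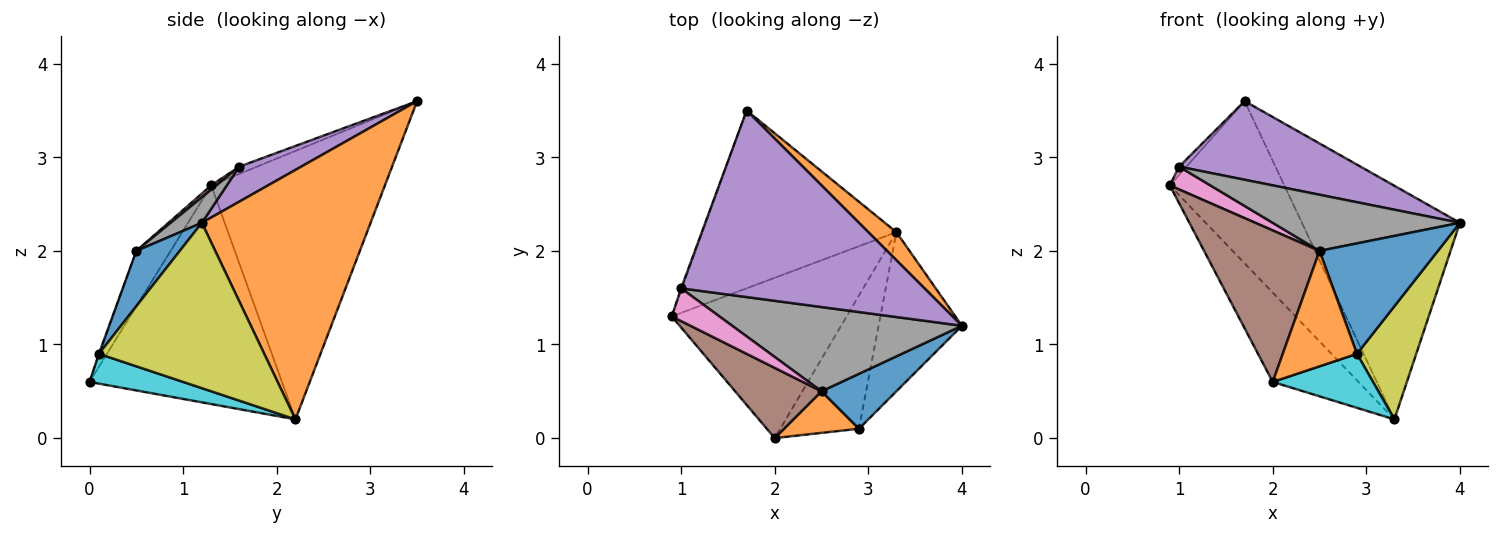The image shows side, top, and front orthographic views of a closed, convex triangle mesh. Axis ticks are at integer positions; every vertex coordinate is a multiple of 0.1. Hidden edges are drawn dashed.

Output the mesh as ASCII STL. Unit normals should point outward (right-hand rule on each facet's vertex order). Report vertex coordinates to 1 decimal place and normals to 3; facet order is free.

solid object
 facet normal -0.715 0.471 -0.517
  outer loop
   vertex 3.3 2.2 0.2
   vertex 0.9 1.3 2.7
   vertex 1.7 3.5 3.6
  endloop
 endfacet
 facet normal 0.727 0.681 0.082
  outer loop
   vertex 3.3 2.2 0.2
   vertex 1.7 3.5 3.6
   vertex 4.0 1.2 2.3
  endloop
 endfacet
 facet normal -0.738 0.329 -0.590
  outer loop
   vertex 2.0 0.0 0.6
   vertex 0.9 1.3 2.7
   vertex 3.3 2.2 0.2
  endloop
 endfacet
 facet normal -0.919 0.379 -0.108
  outer loop
   vertex 1.0 1.6 2.9
   vertex 1.7 3.5 3.6
   vertex 0.9 1.3 2.7
  endloop
 endfacet
 facet normal 0.131 -0.385 0.914
  outer loop
   vertex 1.0 1.6 2.9
   vertex 4.0 1.2 2.3
   vertex 1.7 3.5 3.6
  endloop
 endfacet
 facet normal -0.260 -0.876 0.406
  outer loop
   vertex 2.5 0.5 2.0
   vertex 0.9 1.3 2.7
   vertex 2.0 0.0 0.6
  endloop
 endfacet
 facet normal 0.073 -0.570 0.818
  outer loop
   vertex 2.5 0.5 2.0
   vertex 1.0 1.6 2.9
   vertex 0.9 1.3 2.7
  endloop
 endfacet
 facet normal 0.092 -0.552 0.829
  outer loop
   vertex 2.5 0.5 2.0
   vertex 4.0 1.2 2.3
   vertex 1.0 1.6 2.9
  endloop
 endfacet
 facet normal 0.850 -0.305 -0.429
  outer loop
   vertex 2.9 0.1 0.9
   vertex 3.3 2.2 0.2
   vertex 4.0 1.2 2.3
  endloop
 endfacet
 facet normal 0.331 -0.355 -0.875
  outer loop
   vertex 2.9 0.1 0.9
   vertex 2.0 0.0 0.6
   vertex 3.3 2.2 0.2
  endloop
 endfacet
 facet normal 0.312 -0.851 0.423
  outer loop
   vertex 2.9 0.1 0.9
   vertex 4.0 1.2 2.3
   vertex 2.5 0.5 2.0
  endloop
 endfacet
 facet normal -0.008 -0.941 0.339
  outer loop
   vertex 2.9 0.1 0.9
   vertex 2.5 0.5 2.0
   vertex 2.0 0.0 0.6
  endloop
 endfacet
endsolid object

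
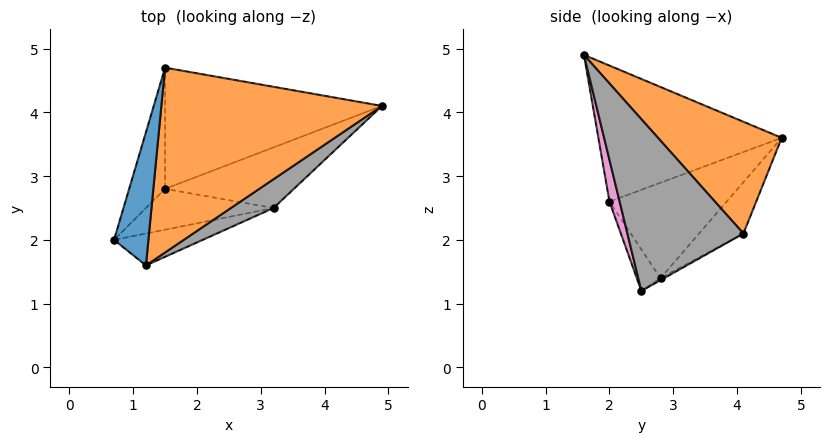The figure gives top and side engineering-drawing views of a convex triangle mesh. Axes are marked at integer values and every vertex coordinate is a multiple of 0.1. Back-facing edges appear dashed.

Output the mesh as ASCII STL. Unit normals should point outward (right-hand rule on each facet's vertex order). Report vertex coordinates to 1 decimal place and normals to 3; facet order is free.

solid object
 facet normal -0.951 0.193 0.240
  outer loop
   vertex 1.2 1.6 4.9
   vertex 1.5 4.7 3.6
   vertex 0.7 2.0 2.6
  endloop
 endfacet
 facet normal 0.429 0.314 0.847
  outer loop
   vertex 1.2 1.6 4.9
   vertex 4.9 4.1 2.1
   vertex 1.5 4.7 3.6
  endloop
 endfacet
 facet normal -0.867 0.378 -0.326
  outer loop
   vertex 1.5 2.8 1.4
   vertex 0.7 2.0 2.6
   vertex 1.5 4.7 3.6
  endloop
 endfacet
 facet normal -0.153 0.748 -0.646
  outer loop
   vertex 1.5 2.8 1.4
   vertex 1.5 4.7 3.6
   vertex 4.9 4.1 2.1
  endloop
 endfacet
 facet normal -0.206 -0.745 -0.634
  outer loop
   vertex 3.2 2.5 1.2
   vertex 0.7 2.0 2.6
   vertex 1.5 2.8 1.4
  endloop
 endfacet
 facet normal -0.013 0.501 -0.865
  outer loop
   vertex 3.2 2.5 1.2
   vertex 1.5 2.8 1.4
   vertex 4.9 4.1 2.1
  endloop
 endfacet
 facet normal 0.089 -0.978 -0.189
  outer loop
   vertex 3.2 2.5 1.2
   vertex 1.2 1.6 4.9
   vertex 0.7 2.0 2.6
  endloop
 endfacet
 facet normal 0.632 -0.759 0.157
  outer loop
   vertex 3.2 2.5 1.2
   vertex 4.9 4.1 2.1
   vertex 1.2 1.6 4.9
  endloop
 endfacet
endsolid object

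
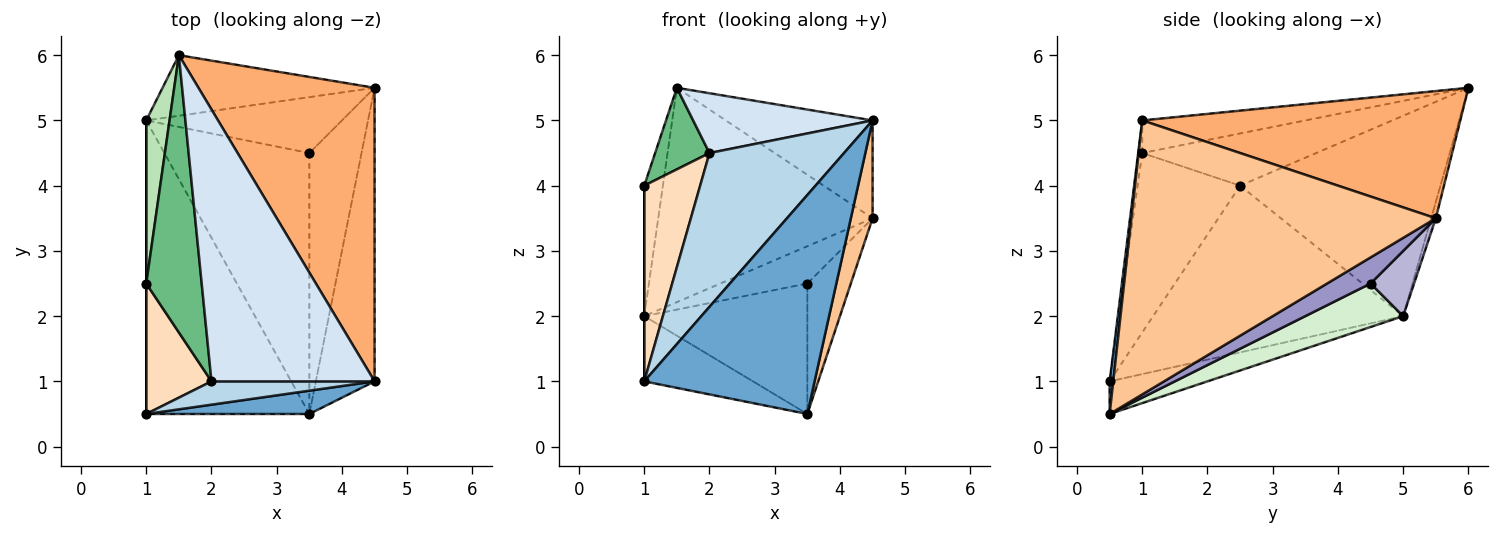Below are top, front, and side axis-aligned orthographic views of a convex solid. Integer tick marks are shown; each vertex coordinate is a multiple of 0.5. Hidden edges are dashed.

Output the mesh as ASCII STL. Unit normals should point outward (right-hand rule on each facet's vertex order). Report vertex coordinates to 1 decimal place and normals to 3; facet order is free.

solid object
 facet normal 0.021 -0.994 0.106
  outer loop
   vertex 3.5 0.5 0.5
   vertex 4.5 1.0 5.0
   vertex 1.0 0.5 1.0
  endloop
 endfacet
 facet normal -0.192 0.213 -0.958
  outer loop
   vertex 1.0 5.0 2.0
   vertex 3.5 0.5 0.5
   vertex 1.0 0.5 1.0
  endloop
 endfacet
 facet normal -0.030 -0.988 0.150
  outer loop
   vertex 2.0 1.0 4.5
   vertex 1.0 0.5 1.0
   vertex 4.5 1.0 5.0
  endloop
 endfacet
 facet normal -0.192 -0.211 0.959
  outer loop
   vertex 2.0 1.0 4.5
   vertex 4.5 1.0 5.0
   vertex 1.5 6.0 5.5
  endloop
 endfacet
 facet normal -0.021 0.962 -0.272
  outer loop
   vertex 4.5 5.5 3.5
   vertex 1.0 5.0 2.0
   vertex 1.5 6.0 5.5
  endloop
 endfacet
 facet normal 0.565 0.261 0.783
  outer loop
   vertex 4.5 5.5 3.5
   vertex 1.5 6.0 5.5
   vertex 4.5 1.0 5.0
  endloop
 endfacet
 facet normal 0.975 -0.070 -0.209
  outer loop
   vertex 4.5 5.5 3.5
   vertex 4.5 1.0 5.0
   vertex 3.5 0.5 0.5
  endloop
 endfacet
 facet normal -0.836 -0.456 0.304
  outer loop
   vertex 1.0 2.5 4.0
   vertex 1.0 0.5 1.0
   vertex 2.0 1.0 4.5
  endloop
 endfacet
 facet normal -0.670 -0.209 0.712
  outer loop
   vertex 1.0 2.5 4.0
   vertex 2.0 1.0 4.5
   vertex 1.5 6.0 5.5
  endloop
 endfacet
 facet normal -1.000 0.000 0.000
  outer loop
   vertex 1.0 2.5 4.0
   vertex 1.0 5.0 2.0
   vertex 1.0 0.5 1.0
  endloop
 endfacet
 facet normal -0.989 0.092 0.115
  outer loop
   vertex 1.0 2.5 4.0
   vertex 1.5 6.0 5.5
   vertex 1.0 5.0 2.0
  endloop
 endfacet
 facet normal 0.259 0.432 -0.864
  outer loop
   vertex 3.5 4.5 2.5
   vertex 3.5 0.5 0.5
   vertex 1.0 5.0 2.0
  endloop
 endfacet
 facet normal 0.408 0.408 -0.816
  outer loop
   vertex 3.5 4.5 2.5
   vertex 4.5 5.5 3.5
   vertex 3.5 0.5 0.5
  endloop
 endfacet
 facet normal 0.267 0.535 -0.802
  outer loop
   vertex 3.5 4.5 2.5
   vertex 1.0 5.0 2.0
   vertex 4.5 5.5 3.5
  endloop
 endfacet
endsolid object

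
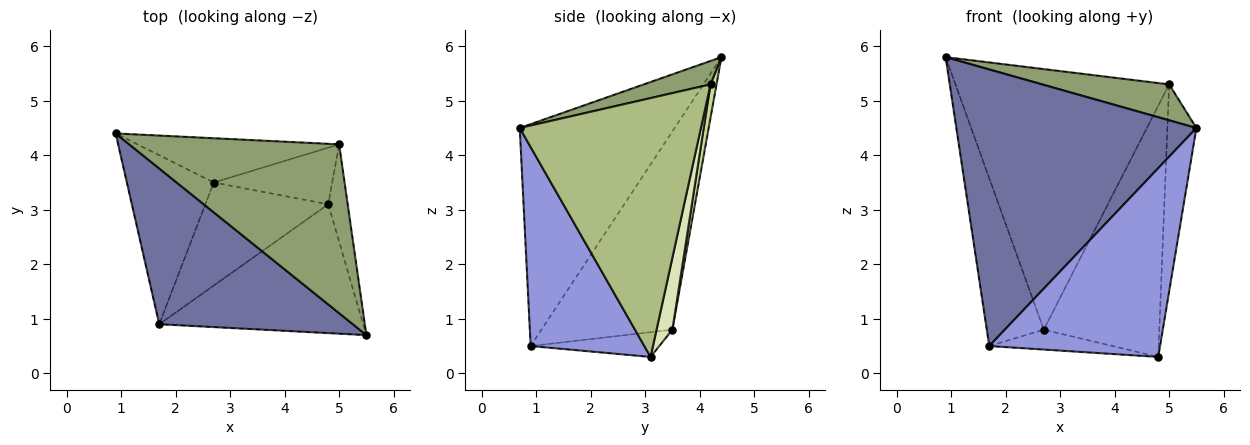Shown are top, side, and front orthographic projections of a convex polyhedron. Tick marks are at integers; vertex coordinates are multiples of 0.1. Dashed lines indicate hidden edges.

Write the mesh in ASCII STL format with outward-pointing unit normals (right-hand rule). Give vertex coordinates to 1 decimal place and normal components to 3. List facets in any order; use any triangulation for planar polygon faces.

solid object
 facet normal -0.490 -0.760 0.428
  outer loop
   vertex 1.7 0.9 0.5
   vertex 5.5 0.7 4.5
   vertex 0.9 4.4 5.8
  endloop
 endfacet
 facet normal -0.851 0.370 -0.373
  outer loop
   vertex 1.7 0.9 0.5
   vertex 0.9 4.4 5.8
   vertex 2.7 3.5 0.8
  endloop
 endfacet
 facet normal 0.482 -0.724 -0.494
  outer loop
   vertex 1.7 0.9 0.5
   vertex 4.8 3.1 0.3
   vertex 5.5 0.7 4.5
  endloop
 endfacet
 facet normal -0.194 0.186 -0.963
  outer loop
   vertex 1.7 0.9 0.5
   vertex 2.7 3.5 0.8
   vertex 4.8 3.1 0.3
  endloop
 endfacet
 facet normal 0.108 -0.207 0.972
  outer loop
   vertex 5.0 4.2 5.3
   vertex 0.9 4.4 5.8
   vertex 5.5 0.7 4.5
  endloop
 endfacet
 facet normal 0.985 0.158 -0.074
  outer loop
   vertex 5.0 4.2 5.3
   vertex 5.5 0.7 4.5
   vertex 4.8 3.1 0.3
  endloop
 endfacet
 facet normal 0.028 0.985 -0.167
  outer loop
   vertex 5.0 4.2 5.3
   vertex 2.7 3.5 0.8
   vertex 0.9 4.4 5.8
  endloop
 endfacet
 facet normal 0.132 0.967 -0.218
  outer loop
   vertex 5.0 4.2 5.3
   vertex 4.8 3.1 0.3
   vertex 2.7 3.5 0.8
  endloop
 endfacet
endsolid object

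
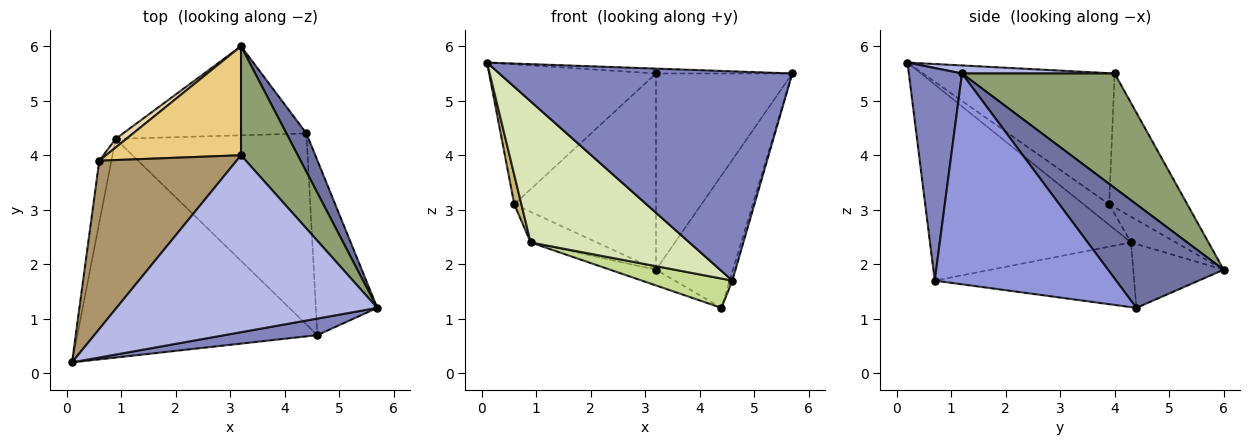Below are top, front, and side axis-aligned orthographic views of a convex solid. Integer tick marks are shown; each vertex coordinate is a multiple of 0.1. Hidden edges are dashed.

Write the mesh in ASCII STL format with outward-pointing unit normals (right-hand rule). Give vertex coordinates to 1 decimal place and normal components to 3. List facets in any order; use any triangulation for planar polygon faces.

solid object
 facet normal 0.822 0.547 0.159
  outer loop
   vertex 4.4 4.4 1.2
   vertex 3.2 6.0 1.9
   vertex 5.7 1.2 5.5
  endloop
 endfacet
 facet normal 0.178 -0.981 0.078
  outer loop
   vertex 4.6 0.7 1.7
   vertex 5.7 1.2 5.5
   vertex 0.1 0.2 5.7
  endloop
 endfacet
 facet normal 0.960 0.014 -0.280
  outer loop
   vertex 4.6 0.7 1.7
   vertex 4.4 4.4 1.2
   vertex 5.7 1.2 5.5
  endloop
 endfacet
 facet normal 0.031 0.027 0.999
  outer loop
   vertex 3.2 4.0 5.5
   vertex 0.1 0.2 5.7
   vertex 5.7 1.2 5.5
  endloop
 endfacet
 facet normal 0.700 0.625 0.347
  outer loop
   vertex 3.2 4.0 5.5
   vertex 5.7 1.2 5.5
   vertex 3.2 6.0 1.9
  endloop
 endfacet
 facet normal -0.324 0.164 -0.932
  outer loop
   vertex 0.9 4.3 2.4
   vertex 3.2 6.0 1.9
   vertex 4.4 4.4 1.2
  endloop
 endfacet
 facet normal -0.317 -0.144 -0.937
  outer loop
   vertex 0.9 4.3 2.4
   vertex 4.4 4.4 1.2
   vertex 4.6 0.7 1.7
  endloop
 endfacet
 facet normal -0.566 -0.447 -0.693
  outer loop
   vertex 0.9 4.3 2.4
   vertex 4.6 0.7 1.7
   vertex 0.1 0.2 5.7
  endloop
 endfacet
 facet normal -0.592 0.515 0.620
  outer loop
   vertex 0.6 3.9 3.1
   vertex 0.1 0.2 5.7
   vertex 3.2 4.0 5.5
  endloop
 endfacet
 facet normal -0.839 -0.233 -0.492
  outer loop
   vertex 0.6 3.9 3.1
   vertex 0.9 4.3 2.4
   vertex 0.1 0.2 5.7
  endloop
 endfacet
 facet normal -0.434 0.787 0.437
  outer loop
   vertex 0.6 3.9 3.1
   vertex 3.2 4.0 5.5
   vertex 3.2 6.0 1.9
  endloop
 endfacet
 facet normal -0.547 0.806 0.226
  outer loop
   vertex 0.6 3.9 3.1
   vertex 3.2 6.0 1.9
   vertex 0.9 4.3 2.4
  endloop
 endfacet
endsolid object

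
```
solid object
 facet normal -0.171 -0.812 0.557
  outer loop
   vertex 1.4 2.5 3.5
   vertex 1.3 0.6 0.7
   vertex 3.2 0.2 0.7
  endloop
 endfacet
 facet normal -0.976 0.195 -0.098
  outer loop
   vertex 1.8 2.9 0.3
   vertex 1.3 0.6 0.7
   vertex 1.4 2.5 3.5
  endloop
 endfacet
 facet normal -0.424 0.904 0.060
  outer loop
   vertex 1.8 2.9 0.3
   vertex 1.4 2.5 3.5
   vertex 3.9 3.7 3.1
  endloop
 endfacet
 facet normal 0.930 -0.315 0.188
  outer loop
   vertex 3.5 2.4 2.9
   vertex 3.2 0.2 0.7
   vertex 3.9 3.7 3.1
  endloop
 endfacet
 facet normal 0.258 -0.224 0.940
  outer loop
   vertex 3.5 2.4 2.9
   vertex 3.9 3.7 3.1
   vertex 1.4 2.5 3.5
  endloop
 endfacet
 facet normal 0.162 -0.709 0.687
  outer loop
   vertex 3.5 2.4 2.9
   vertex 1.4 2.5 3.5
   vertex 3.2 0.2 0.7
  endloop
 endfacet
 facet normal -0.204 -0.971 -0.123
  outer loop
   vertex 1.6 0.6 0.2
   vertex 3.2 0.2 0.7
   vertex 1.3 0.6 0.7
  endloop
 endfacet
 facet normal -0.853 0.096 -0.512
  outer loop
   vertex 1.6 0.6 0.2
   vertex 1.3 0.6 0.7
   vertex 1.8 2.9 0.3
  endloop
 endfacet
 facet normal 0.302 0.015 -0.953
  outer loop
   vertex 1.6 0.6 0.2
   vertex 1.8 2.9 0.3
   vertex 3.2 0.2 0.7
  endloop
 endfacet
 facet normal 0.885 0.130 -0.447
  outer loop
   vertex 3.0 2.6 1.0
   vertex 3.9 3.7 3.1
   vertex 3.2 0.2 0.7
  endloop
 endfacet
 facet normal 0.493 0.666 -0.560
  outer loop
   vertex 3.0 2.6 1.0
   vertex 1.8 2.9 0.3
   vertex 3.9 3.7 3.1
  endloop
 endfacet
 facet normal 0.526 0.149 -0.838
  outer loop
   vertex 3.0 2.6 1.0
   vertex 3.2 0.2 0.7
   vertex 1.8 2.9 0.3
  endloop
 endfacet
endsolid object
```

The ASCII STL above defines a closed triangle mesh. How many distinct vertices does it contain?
8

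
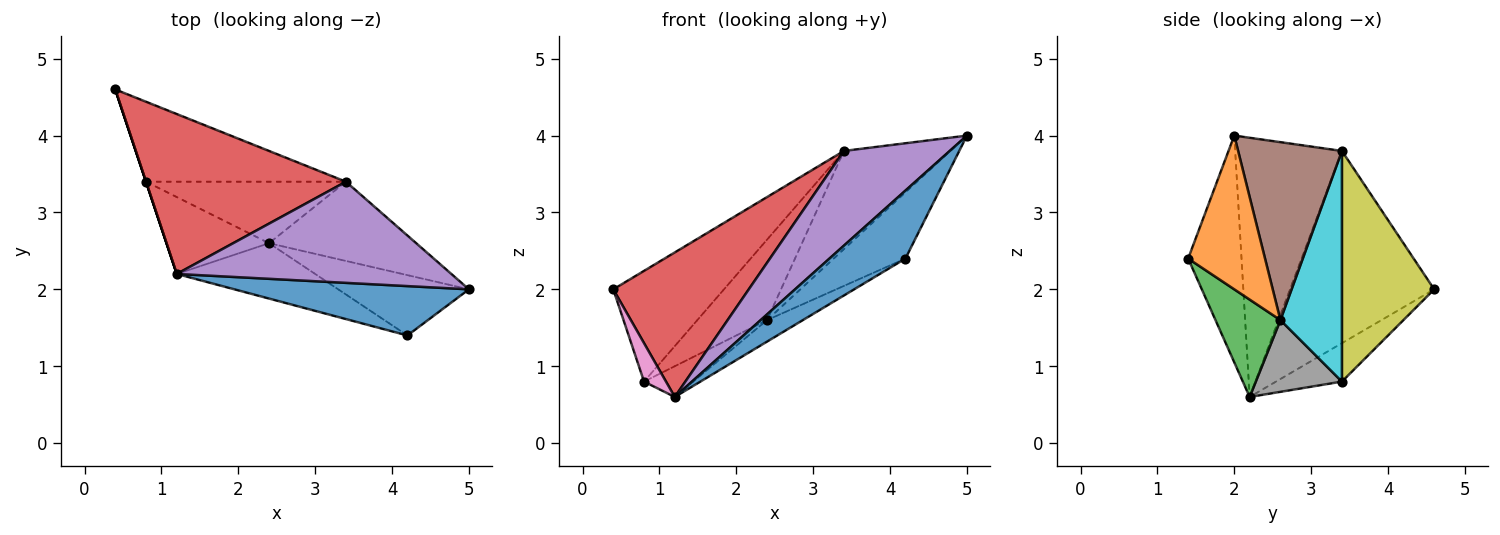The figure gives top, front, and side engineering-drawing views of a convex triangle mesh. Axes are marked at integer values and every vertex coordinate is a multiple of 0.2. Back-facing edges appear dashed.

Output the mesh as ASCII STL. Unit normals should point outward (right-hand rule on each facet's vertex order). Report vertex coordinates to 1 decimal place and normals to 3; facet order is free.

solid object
 facet normal -0.494 -0.703 0.511
  outer loop
   vertex 4.2 1.4 2.4
   vertex 5.0 2.0 4.0
   vertex 1.2 2.2 0.6
  endloop
 endfacet
 facet normal 0.621 0.580 -0.528
  outer loop
   vertex 2.4 2.6 1.6
   vertex 5.0 2.0 4.0
   vertex 4.2 1.4 2.4
  endloop
 endfacet
 facet normal 0.548 0.303 -0.779
  outer loop
   vertex 2.4 2.6 1.6
   vertex 4.2 1.4 2.4
   vertex 1.2 2.2 0.6
  endloop
 endfacet
 facet normal -0.581 -0.546 0.604
  outer loop
   vertex 3.4 3.4 3.8
   vertex 0.4 4.6 2.0
   vertex 1.2 2.2 0.6
  endloop
 endfacet
 facet normal -0.567 -0.563 0.601
  outer loop
   vertex 3.4 3.4 3.8
   vertex 1.2 2.2 0.6
   vertex 5.0 2.0 4.0
  endloop
 endfacet
 facet normal 0.605 0.620 -0.500
  outer loop
   vertex 3.4 3.4 3.8
   vertex 5.0 2.0 4.0
   vertex 2.4 2.6 1.6
  endloop
 endfacet
 facet normal -0.949 -0.316 0.000
  outer loop
   vertex 0.8 3.4 0.8
   vertex 1.2 2.2 0.6
   vertex 0.4 4.6 2.0
  endloop
 endfacet
 facet normal 0.545 0.311 -0.778
  outer loop
   vertex 0.8 3.4 0.8
   vertex 2.4 2.6 1.6
   vertex 1.2 2.2 0.6
  endloop
 endfacet
 facet normal 0.560 0.672 -0.485
  outer loop
   vertex 0.8 3.4 0.8
   vertex 0.4 4.6 2.0
   vertex 3.4 3.4 3.8
  endloop
 endfacet
 facet normal 0.574 0.650 -0.497
  outer loop
   vertex 0.8 3.4 0.8
   vertex 3.4 3.4 3.8
   vertex 2.4 2.6 1.6
  endloop
 endfacet
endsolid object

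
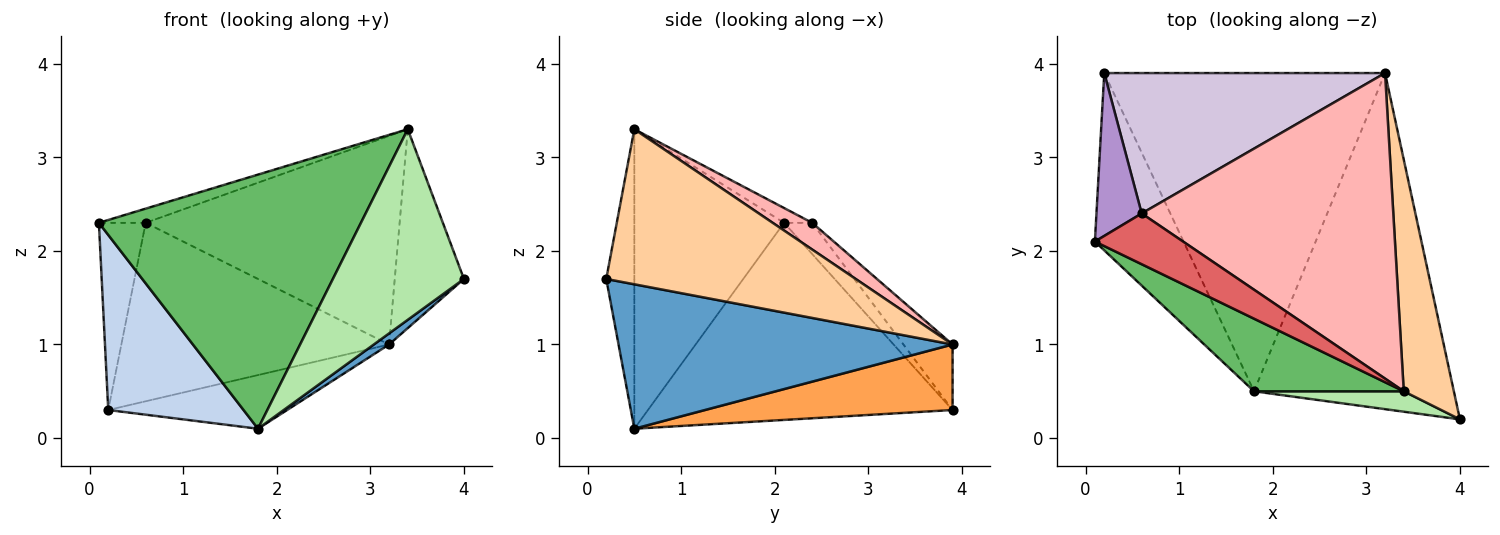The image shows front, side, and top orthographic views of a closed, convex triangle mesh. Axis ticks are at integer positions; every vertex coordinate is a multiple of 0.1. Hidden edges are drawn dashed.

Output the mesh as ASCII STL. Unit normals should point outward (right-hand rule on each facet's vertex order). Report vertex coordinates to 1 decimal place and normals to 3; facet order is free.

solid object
 facet normal 0.586 -0.027 -0.810
  outer loop
   vertex 1.8 0.5 0.1
   vertex 3.2 3.9 1.0
   vertex 4.0 0.2 1.7
  endloop
 endfacet
 facet normal -0.845 -0.375 -0.380
  outer loop
   vertex 0.2 3.9 0.3
   vertex 1.8 0.5 0.1
   vertex 0.1 2.1 2.3
  endloop
 endfacet
 facet normal 0.224 0.162 -0.961
  outer loop
   vertex 0.2 3.9 0.3
   vertex 3.2 3.9 1.0
   vertex 1.8 0.5 0.1
  endloop
 endfacet
 facet normal 0.920 0.255 0.297
  outer loop
   vertex 3.4 0.5 3.3
   vertex 4.0 0.2 1.7
   vertex 3.2 3.9 1.0
  endloop
 endfacet
 facet normal -0.482 -0.843 0.241
  outer loop
   vertex 3.4 0.5 3.3
   vertex 0.1 2.1 2.3
   vertex 1.8 0.5 0.1
  endloop
 endfacet
 facet normal -0.208 -0.972 0.104
  outer loop
   vertex 3.4 0.5 3.3
   vertex 1.8 0.5 0.1
   vertex 4.0 0.2 1.7
  endloop
 endfacet
 facet normal -0.159 0.266 0.951
  outer loop
   vertex 0.6 2.4 2.3
   vertex 0.1 2.1 2.3
   vertex 3.4 0.5 3.3
  endloop
 endfacet
 facet normal 0.087 0.562 0.823
  outer loop
   vertex 0.6 2.4 2.3
   vertex 3.4 0.5 3.3
   vertex 3.2 3.9 1.0
  endloop
 endfacet
 facet normal -0.412 0.687 0.598
  outer loop
   vertex 0.6 2.4 2.3
   vertex 0.2 3.9 0.3
   vertex 0.1 2.1 2.3
  endloop
 endfacet
 facet normal -0.143 0.778 0.612
  outer loop
   vertex 0.6 2.4 2.3
   vertex 3.2 3.9 1.0
   vertex 0.2 3.9 0.3
  endloop
 endfacet
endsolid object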